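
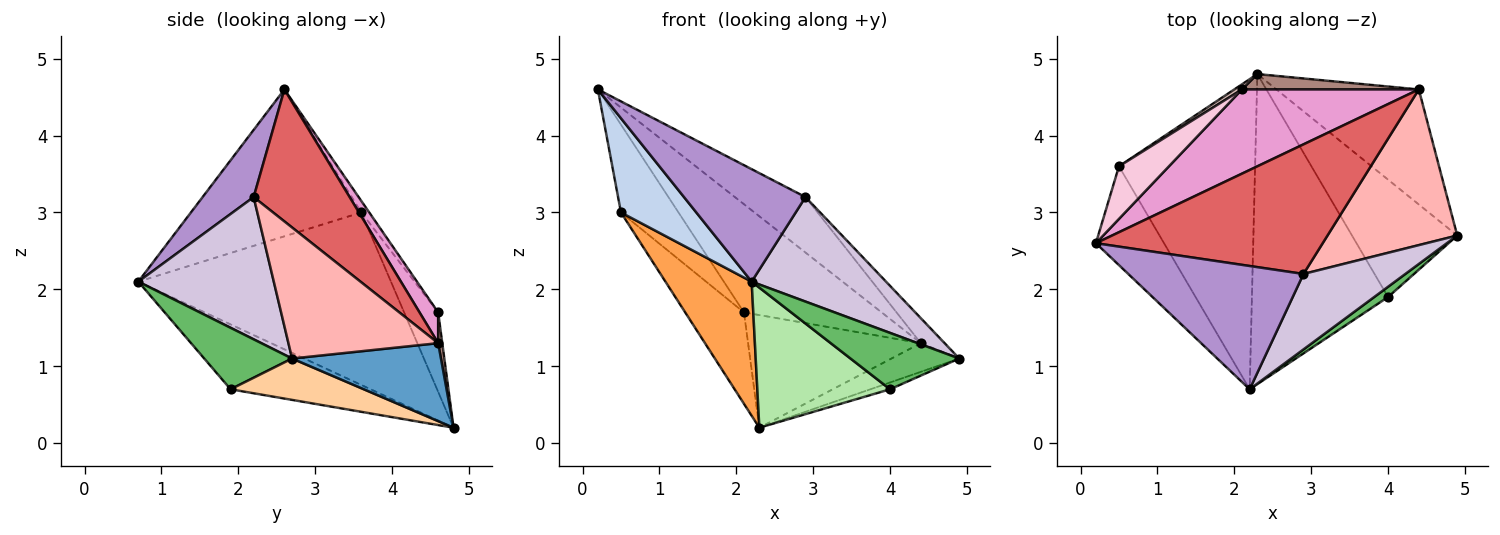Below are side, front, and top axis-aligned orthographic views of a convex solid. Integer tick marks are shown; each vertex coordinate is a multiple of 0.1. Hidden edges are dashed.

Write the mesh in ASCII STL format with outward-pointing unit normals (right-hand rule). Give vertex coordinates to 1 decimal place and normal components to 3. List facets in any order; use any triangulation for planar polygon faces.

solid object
 facet normal 0.469 0.214 -0.857
  outer loop
   vertex 4.4 4.6 1.3
   vertex 4.9 2.7 1.1
   vertex 2.3 4.8 0.2
  endloop
 endfacet
 facet normal -0.842 -0.372 -0.391
  outer loop
   vertex 0.5 3.6 3.0
   vertex 2.2 0.7 2.1
   vertex 0.2 2.6 4.6
  endloop
 endfacet
 facet normal -0.758 -0.259 -0.598
  outer loop
   vertex 0.5 3.6 3.0
   vertex 2.3 4.8 0.2
   vertex 2.2 0.7 2.1
  endloop
 endfacet
 facet normal 0.365 0.054 -0.929
  outer loop
   vertex 4.0 1.9 0.7
   vertex 2.3 4.8 0.2
   vertex 4.9 2.7 1.1
  endloop
 endfacet
 facet normal 0.622 -0.770 0.140
  outer loop
   vertex 4.0 1.9 0.7
   vertex 4.9 2.7 1.1
   vertex 2.2 0.7 2.1
  endloop
 endfacet
 facet normal -0.398 -0.378 -0.836
  outer loop
   vertex 4.0 1.9 0.7
   vertex 2.2 0.7 2.1
   vertex 2.3 4.8 0.2
  endloop
 endfacet
 facet normal 0.472 0.347 0.811
  outer loop
   vertex 2.9 2.2 3.2
   vertex 4.4 4.6 1.3
   vertex 0.2 2.6 4.6
  endloop
 endfacet
 facet normal 0.706 0.112 0.699
  outer loop
   vertex 2.9 2.2 3.2
   vertex 4.9 2.7 1.1
   vertex 4.4 4.6 1.3
  endloop
 endfacet
 facet normal 0.273 -0.648 0.711
  outer loop
   vertex 2.9 2.2 3.2
   vertex 0.2 2.6 4.6
   vertex 2.2 0.7 2.1
  endloop
 endfacet
 facet normal 0.633 -0.628 0.453
  outer loop
   vertex 2.9 2.2 3.2
   vertex 2.2 0.7 2.1
   vertex 4.9 2.7 1.1
  endloop
 endfacet
 facet normal 0.024 0.991 0.135
  outer loop
   vertex 2.1 4.6 1.7
   vertex 4.4 4.6 1.3
   vertex 2.3 4.8 0.2
  endloop
 endfacet
 facet normal -0.501 0.864 0.048
  outer loop
   vertex 2.1 4.6 1.7
   vertex 2.3 4.8 0.2
   vertex 0.5 3.6 3.0
  endloop
 endfacet
 facet normal 0.106 0.785 0.611
  outer loop
   vertex 2.1 4.6 1.7
   vertex 0.2 2.6 4.6
   vertex 4.4 4.6 1.3
  endloop
 endfacet
 facet normal -0.118 0.852 0.510
  outer loop
   vertex 2.1 4.6 1.7
   vertex 0.5 3.6 3.0
   vertex 0.2 2.6 4.6
  endloop
 endfacet
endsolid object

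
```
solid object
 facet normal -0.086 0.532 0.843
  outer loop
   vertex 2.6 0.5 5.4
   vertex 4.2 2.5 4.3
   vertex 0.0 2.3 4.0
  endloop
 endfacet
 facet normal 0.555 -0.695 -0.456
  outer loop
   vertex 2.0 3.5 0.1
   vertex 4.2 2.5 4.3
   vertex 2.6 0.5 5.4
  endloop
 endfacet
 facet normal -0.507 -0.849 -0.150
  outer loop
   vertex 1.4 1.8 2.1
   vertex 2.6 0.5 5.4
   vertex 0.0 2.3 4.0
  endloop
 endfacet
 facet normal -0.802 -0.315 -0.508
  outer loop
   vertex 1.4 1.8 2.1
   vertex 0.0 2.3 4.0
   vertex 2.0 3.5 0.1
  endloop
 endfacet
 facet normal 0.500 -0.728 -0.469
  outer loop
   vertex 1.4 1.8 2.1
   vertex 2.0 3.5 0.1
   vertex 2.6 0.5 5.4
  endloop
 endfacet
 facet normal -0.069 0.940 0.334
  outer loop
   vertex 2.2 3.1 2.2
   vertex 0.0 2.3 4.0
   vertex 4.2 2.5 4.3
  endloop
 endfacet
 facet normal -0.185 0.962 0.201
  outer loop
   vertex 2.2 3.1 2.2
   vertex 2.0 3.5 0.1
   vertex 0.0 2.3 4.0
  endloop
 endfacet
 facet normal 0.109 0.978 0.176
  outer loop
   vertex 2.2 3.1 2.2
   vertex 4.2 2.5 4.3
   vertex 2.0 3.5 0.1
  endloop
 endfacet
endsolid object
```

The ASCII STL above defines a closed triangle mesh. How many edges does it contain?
12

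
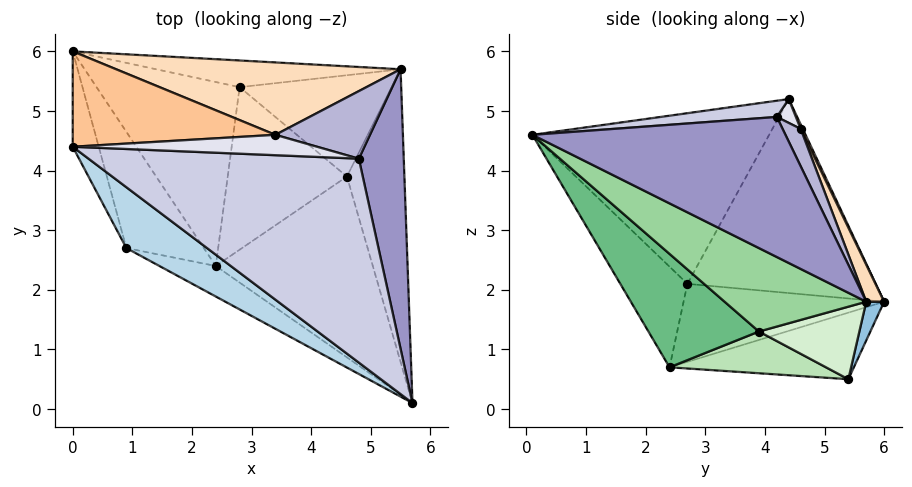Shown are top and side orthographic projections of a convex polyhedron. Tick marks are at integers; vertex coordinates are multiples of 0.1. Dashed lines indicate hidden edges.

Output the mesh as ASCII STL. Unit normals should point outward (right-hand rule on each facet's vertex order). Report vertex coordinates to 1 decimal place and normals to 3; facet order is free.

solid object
 facet normal -0.422 -0.004 -0.907
  outer loop
   vertex 2.4 2.4 0.7
   vertex 0.0 6.0 1.8
   vertex 2.8 5.4 0.5
  endloop
 endfacet
 facet normal 0.052 0.944 -0.325
  outer loop
   vertex 5.5 5.7 1.8
   vertex 2.8 5.4 0.5
   vertex 0.0 6.0 1.8
  endloop
 endfacet
 facet normal -0.563 -0.783 0.266
  outer loop
   vertex 0.9 2.7 2.1
   vertex 5.7 0.1 4.6
   vertex 0.0 4.4 5.2
  endloop
 endfacet
 facet normal -0.378 -0.901 -0.212
  outer loop
   vertex 0.9 2.7 2.1
   vertex 2.4 2.4 0.7
   vertex 5.7 0.1 4.6
  endloop
 endfacet
 facet normal -0.954 -0.272 -0.128
  outer loop
   vertex 0.9 2.7 2.1
   vertex 0.0 4.4 5.2
   vertex 0.0 6.0 1.8
  endloop
 endfacet
 facet normal -0.687 -0.249 -0.683
  outer loop
   vertex 0.9 2.7 2.1
   vertex 0.0 6.0 1.8
   vertex 2.4 2.4 0.7
  endloop
 endfacet
 facet normal 0.009 0.905 0.426
  outer loop
   vertex 3.4 4.6 4.7
   vertex 0.0 6.0 1.8
   vertex 0.0 4.4 5.2
  endloop
 endfacet
 facet normal 0.050 0.921 0.386
  outer loop
   vertex 3.4 4.6 4.7
   vertex 5.5 5.7 1.8
   vertex 0.0 6.0 1.8
  endloop
 endfacet
 facet normal 0.516 -0.471 -0.715
  outer loop
   vertex 4.6 3.9 1.3
   vertex 5.7 0.1 4.6
   vertex 2.4 2.4 0.7
  endloop
 endfacet
 facet normal 0.798 -0.246 -0.550
  outer loop
   vertex 4.6 3.9 1.3
   vertex 5.5 5.7 1.8
   vertex 5.7 0.1 4.6
  endloop
 endfacet
 facet normal 0.328 -0.106 -0.939
  outer loop
   vertex 4.6 3.9 1.3
   vertex 2.4 2.4 0.7
   vertex 2.8 5.4 0.5
  endloop
 endfacet
 facet normal 0.430 0.035 -0.902
  outer loop
   vertex 4.6 3.9 1.3
   vertex 2.8 5.4 0.5
   vertex 5.5 5.7 1.8
  endloop
 endfacet
 facet normal 0.936 0.184 0.300
  outer loop
   vertex 4.8 4.2 4.9
   vertex 5.7 0.1 4.6
   vertex 5.5 5.7 1.8
  endloop
 endfacet
 facet normal 0.182 0.868 0.461
  outer loop
   vertex 4.8 4.2 4.9
   vertex 5.5 5.7 1.8
   vertex 3.4 4.6 4.7
  endloop
 endfacet
 facet normal 0.060 -0.060 0.996
  outer loop
   vertex 4.8 4.2 4.9
   vertex 0.0 4.4 5.2
   vertex 5.7 0.1 4.6
  endloop
 endfacet
 facet normal 0.074 0.642 0.763
  outer loop
   vertex 4.8 4.2 4.9
   vertex 3.4 4.6 4.7
   vertex 0.0 4.4 5.2
  endloop
 endfacet
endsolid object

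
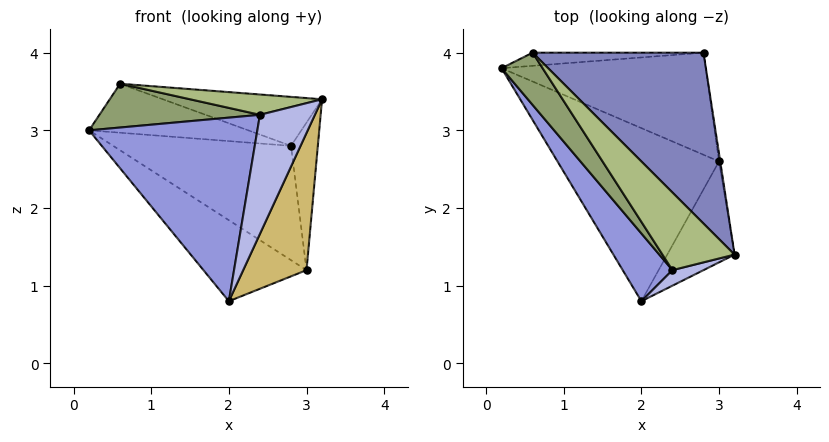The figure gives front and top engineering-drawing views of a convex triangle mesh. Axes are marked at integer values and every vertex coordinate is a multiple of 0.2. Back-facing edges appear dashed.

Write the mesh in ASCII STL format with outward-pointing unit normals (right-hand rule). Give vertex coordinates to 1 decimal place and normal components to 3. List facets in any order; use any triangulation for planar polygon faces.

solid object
 facet normal -0.094 0.962 -0.258
  outer loop
   vertex 0.6 4.0 3.6
   vertex 2.8 4.0 2.8
   vertex 0.2 3.8 3.0
  endloop
 endfacet
 facet normal 0.330 0.260 0.907
  outer loop
   vertex 0.6 4.0 3.6
   vertex 3.2 1.4 3.4
   vertex 2.8 4.0 2.8
  endloop
 endfacet
 facet normal -0.752 -0.619 0.228
  outer loop
   vertex 2.4 1.2 3.2
   vertex 0.2 3.8 3.0
   vertex 2.0 0.8 0.8
  endloop
 endfacet
 facet normal 0.211 -0.969 0.126
  outer loop
   vertex 2.4 1.2 3.2
   vertex 2.0 0.8 0.8
   vertex 3.2 1.4 3.4
  endloop
 endfacet
 facet normal -0.638 -0.494 0.590
  outer loop
   vertex 2.4 1.2 3.2
   vertex 0.6 4.0 3.6
   vertex 0.2 3.8 3.0
  endloop
 endfacet
 facet normal -0.176 -0.249 0.952
  outer loop
   vertex 2.4 1.2 3.2
   vertex 3.2 1.4 3.4
   vertex 0.6 4.0 3.6
  endloop
 endfacet
 facet normal -0.108 0.741 -0.662
  outer loop
   vertex 3.0 2.6 1.2
   vertex 0.2 3.8 3.0
   vertex 2.8 4.0 2.8
  endloop
 endfacet
 facet normal -0.372 0.393 -0.841
  outer loop
   vertex 3.0 2.6 1.2
   vertex 2.0 0.8 0.8
   vertex 0.2 3.8 3.0
  endloop
 endfacet
 facet normal 0.989 0.150 -0.008
  outer loop
   vertex 3.0 2.6 1.2
   vertex 2.8 4.0 2.8
   vertex 3.2 1.4 3.4
  endloop
 endfacet
 facet normal 0.860 -0.411 -0.302
  outer loop
   vertex 3.0 2.6 1.2
   vertex 3.2 1.4 3.4
   vertex 2.0 0.8 0.8
  endloop
 endfacet
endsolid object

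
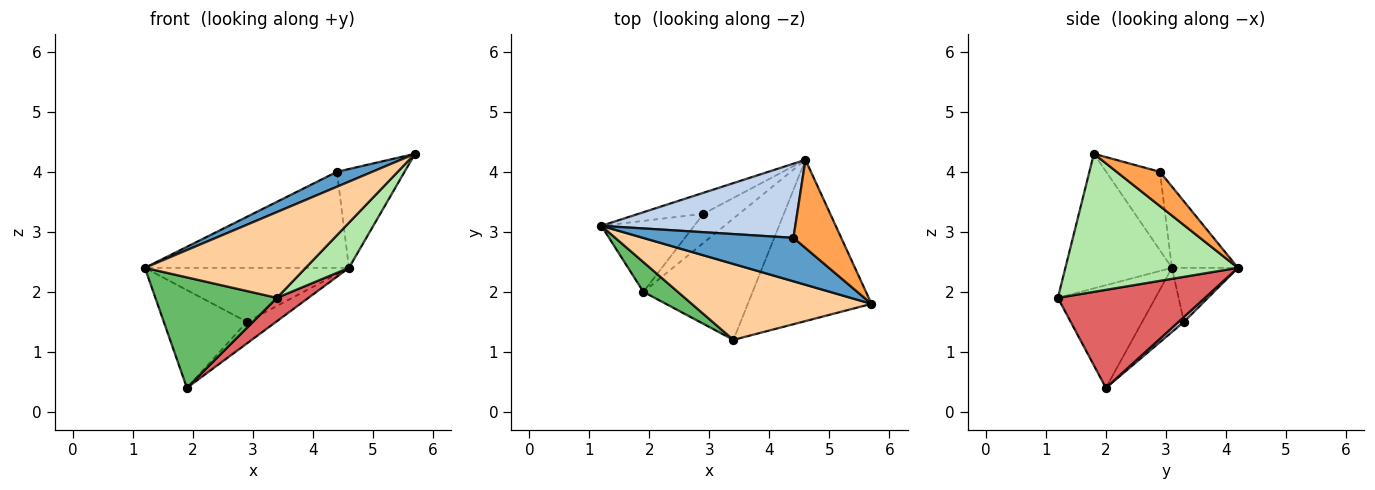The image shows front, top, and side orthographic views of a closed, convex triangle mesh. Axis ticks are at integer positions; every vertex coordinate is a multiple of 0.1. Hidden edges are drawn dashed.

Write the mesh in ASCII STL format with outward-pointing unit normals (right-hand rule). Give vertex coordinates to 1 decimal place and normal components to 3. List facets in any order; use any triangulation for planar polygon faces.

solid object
 facet normal -0.442 -0.291 0.848
  outer loop
   vertex 4.4 2.9 4.0
   vertex 1.2 3.1 2.4
   vertex 5.7 1.8 4.3
  endloop
 endfacet
 facet normal -0.248 0.767 0.592
  outer loop
   vertex 4.4 2.9 4.0
   vertex 4.6 4.2 2.4
   vertex 1.2 3.1 2.4
  endloop
 endfacet
 facet normal 0.431 0.673 0.601
  outer loop
   vertex 4.4 2.9 4.0
   vertex 5.7 1.8 4.3
   vertex 4.6 4.2 2.4
  endloop
 endfacet
 facet normal -0.444 -0.671 0.594
  outer loop
   vertex 3.4 1.2 1.9
   vertex 5.7 1.8 4.3
   vertex 1.2 3.1 2.4
  endloop
 endfacet
 facet normal -0.613 -0.763 0.205
  outer loop
   vertex 3.4 1.2 1.9
   vertex 1.2 3.1 2.4
   vertex 1.9 2.0 0.4
  endloop
 endfacet
 facet normal 0.732 -0.184 -0.656
  outer loop
   vertex 3.4 1.2 1.9
   vertex 4.6 4.2 2.4
   vertex 5.7 1.8 4.3
  endloop
 endfacet
 facet normal 0.661 -0.142 -0.737
  outer loop
   vertex 3.4 1.2 1.9
   vertex 1.9 2.0 0.4
   vertex 4.6 4.2 2.4
  endloop
 endfacet
 facet normal -0.289 0.892 -0.347
  outer loop
   vertex 2.9 3.3 1.5
   vertex 1.2 3.1 2.4
   vertex 4.6 4.2 2.4
  endloop
 endfacet
 facet normal -0.376 0.750 -0.544
  outer loop
   vertex 2.9 3.3 1.5
   vertex 1.9 2.0 0.4
   vertex 1.2 3.1 2.4
  endloop
 endfacet
 facet normal 0.110 0.591 -0.799
  outer loop
   vertex 2.9 3.3 1.5
   vertex 4.6 4.2 2.4
   vertex 1.9 2.0 0.4
  endloop
 endfacet
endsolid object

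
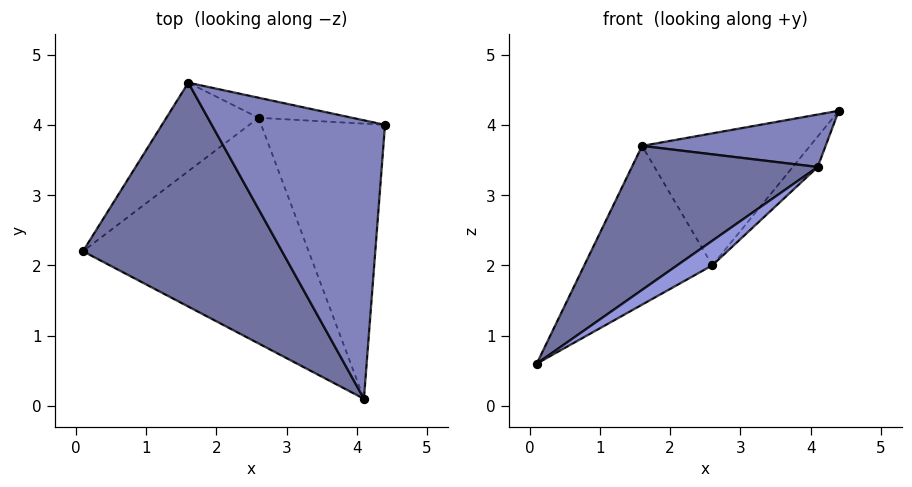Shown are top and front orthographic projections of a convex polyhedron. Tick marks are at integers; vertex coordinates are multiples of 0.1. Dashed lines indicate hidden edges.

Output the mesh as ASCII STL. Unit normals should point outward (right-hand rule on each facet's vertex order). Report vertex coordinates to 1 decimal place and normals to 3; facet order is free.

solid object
 facet normal -0.658 -0.408 0.634
  outer loop
   vertex 1.6 4.6 3.7
   vertex 0.1 2.2 0.6
   vertex 4.1 0.1 3.4
  endloop
 endfacet
 facet normal -0.210 -0.181 0.961
  outer loop
   vertex 1.6 4.6 3.7
   vertex 4.1 0.1 3.4
   vertex 4.4 4.0 4.2
  endloop
 endfacet
 facet normal 0.538 -0.091 -0.838
  outer loop
   vertex 2.6 4.1 2.0
   vertex 4.1 0.1 3.4
   vertex 0.1 2.2 0.6
  endloop
 endfacet
 facet normal 0.774 0.070 -0.630
  outer loop
   vertex 2.6 4.1 2.0
   vertex 4.4 4.0 4.2
   vertex 4.1 0.1 3.4
  endloop
 endfacet
 facet normal -0.364 0.813 -0.454
  outer loop
   vertex 2.6 4.1 2.0
   vertex 0.1 2.2 0.6
   vertex 1.6 4.6 3.7
  endloop
 endfacet
 facet normal 0.232 0.962 -0.146
  outer loop
   vertex 2.6 4.1 2.0
   vertex 1.6 4.6 3.7
   vertex 4.4 4.0 4.2
  endloop
 endfacet
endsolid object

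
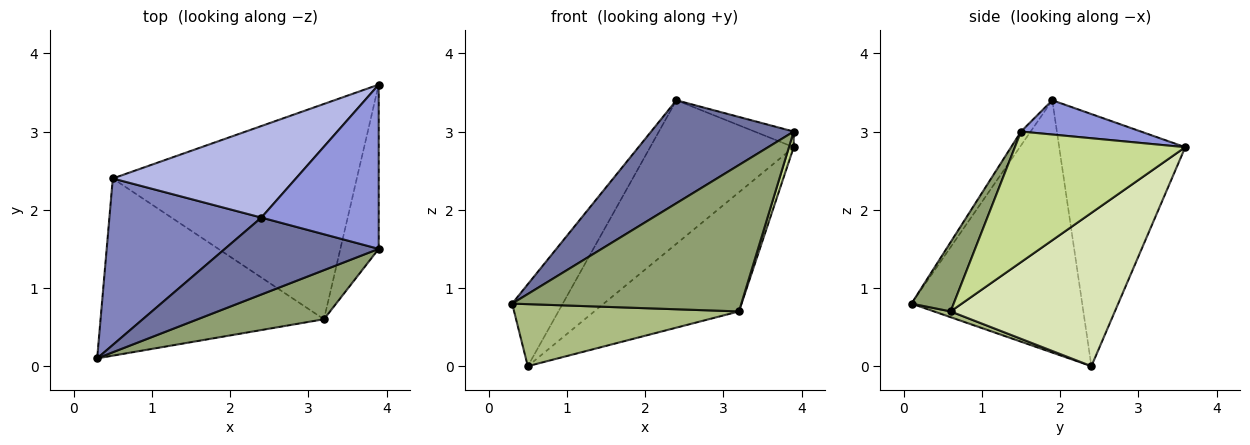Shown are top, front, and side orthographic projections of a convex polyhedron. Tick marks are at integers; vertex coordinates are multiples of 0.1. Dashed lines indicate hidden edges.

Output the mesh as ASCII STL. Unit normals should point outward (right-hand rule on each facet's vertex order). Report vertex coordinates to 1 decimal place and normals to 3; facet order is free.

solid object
 facet normal -0.054 -0.800 0.598
  outer loop
   vertex 2.4 1.9 3.4
   vertex 0.3 0.1 0.8
   vertex 3.9 1.5 3.0
  endloop
 endfacet
 facet normal -0.830 0.246 0.500
  outer loop
   vertex 2.4 1.9 3.4
   vertex 0.5 2.4 0.0
   vertex 0.3 0.1 0.8
  endloop
 endfacet
 facet normal 0.279 0.091 0.956
  outer loop
   vertex 3.9 3.6 2.8
   vertex 2.4 1.9 3.4
   vertex 3.9 1.5 3.0
  endloop
 endfacet
 facet normal -0.595 0.678 0.432
  outer loop
   vertex 3.9 3.6 2.8
   vertex 0.5 2.4 0.0
   vertex 2.4 1.9 3.4
  endloop
 endfacet
 facet normal 0.172 -0.934 0.313
  outer loop
   vertex 3.2 0.6 0.7
   vertex 3.9 1.5 3.0
   vertex 0.3 0.1 0.8
  endloop
 endfacet
 facet normal 0.024 -0.330 -0.944
  outer loop
   vertex 3.2 0.6 0.7
   vertex 0.3 0.1 0.8
   vertex 0.5 2.4 0.0
  endloop
 endfacet
 facet normal 0.959 -0.027 -0.281
  outer loop
   vertex 3.2 0.6 0.7
   vertex 3.9 3.6 2.8
   vertex 3.9 1.5 3.0
  endloop
 endfacet
 facet normal 0.482 0.424 -0.767
  outer loop
   vertex 3.2 0.6 0.7
   vertex 0.5 2.4 0.0
   vertex 3.9 3.6 2.8
  endloop
 endfacet
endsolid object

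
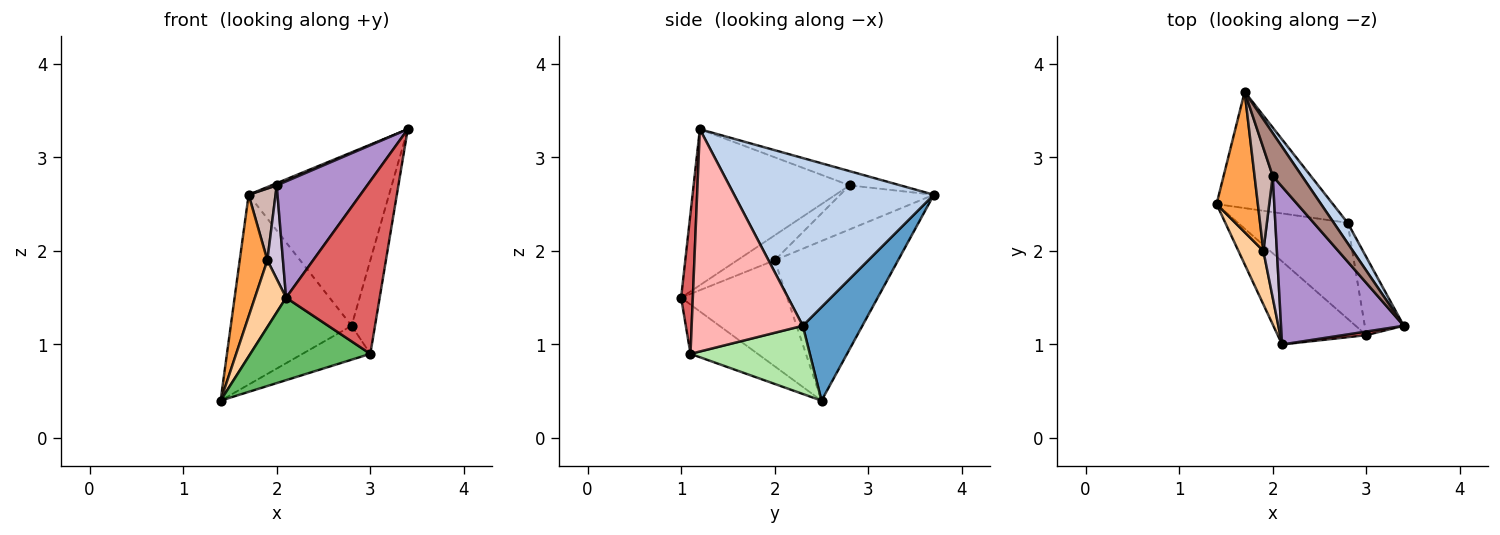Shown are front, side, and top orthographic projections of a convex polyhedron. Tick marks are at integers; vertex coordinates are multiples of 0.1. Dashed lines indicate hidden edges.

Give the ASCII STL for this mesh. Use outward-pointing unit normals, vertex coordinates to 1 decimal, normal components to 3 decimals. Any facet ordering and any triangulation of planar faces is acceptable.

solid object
 facet normal 0.387 0.786 -0.482
  outer loop
   vertex 2.8 2.3 1.2
   vertex 1.4 2.5 0.4
   vertex 1.7 3.7 2.6
  endloop
 endfacet
 facet normal 0.816 0.574 0.067
  outer loop
   vertex 2.8 2.3 1.2
   vertex 1.7 3.7 2.6
   vertex 3.4 1.2 3.3
  endloop
 endfacet
 facet normal -0.946 -0.212 0.245
  outer loop
   vertex 1.9 2.0 1.9
   vertex 1.7 3.7 2.6
   vertex 1.4 2.5 0.4
  endloop
 endfacet
 facet normal -0.936 -0.275 0.220
  outer loop
   vertex 1.9 2.0 1.9
   vertex 1.4 2.5 0.4
   vertex 2.1 1.0 1.5
  endloop
 endfacet
 facet normal -0.367 -0.655 -0.660
  outer loop
   vertex 3.0 1.1 0.9
   vertex 2.1 1.0 1.5
   vertex 1.4 2.5 0.4
  endloop
 endfacet
 facet normal 0.506 0.288 -0.813
  outer loop
   vertex 3.0 1.1 0.9
   vertex 1.4 2.5 0.4
   vertex 2.8 2.3 1.2
  endloop
 endfacet
 facet normal 0.124 -0.992 0.021
  outer loop
   vertex 3.0 1.1 0.9
   vertex 3.4 1.2 3.3
   vertex 2.1 1.0 1.5
  endloop
 endfacet
 facet normal 0.964 0.203 -0.169
  outer loop
   vertex 3.0 1.1 0.9
   vertex 2.8 2.3 1.2
   vertex 3.4 1.2 3.3
  endloop
 endfacet
 facet normal -0.715 -0.415 0.563
  outer loop
   vertex 2.0 2.8 2.7
   vertex 2.1 1.0 1.5
   vertex 3.4 1.2 3.3
  endloop
 endfacet
 facet normal -0.826 -0.344 0.447
  outer loop
   vertex 2.0 2.8 2.7
   vertex 1.9 2.0 1.9
   vertex 2.1 1.0 1.5
  endloop
 endfacet
 facet normal -0.438 -0.046 0.898
  outer loop
   vertex 2.0 2.8 2.7
   vertex 3.4 1.2 3.3
   vertex 1.7 3.7 2.6
  endloop
 endfacet
 facet normal -0.893 -0.257 0.369
  outer loop
   vertex 2.0 2.8 2.7
   vertex 1.7 3.7 2.6
   vertex 1.9 2.0 1.9
  endloop
 endfacet
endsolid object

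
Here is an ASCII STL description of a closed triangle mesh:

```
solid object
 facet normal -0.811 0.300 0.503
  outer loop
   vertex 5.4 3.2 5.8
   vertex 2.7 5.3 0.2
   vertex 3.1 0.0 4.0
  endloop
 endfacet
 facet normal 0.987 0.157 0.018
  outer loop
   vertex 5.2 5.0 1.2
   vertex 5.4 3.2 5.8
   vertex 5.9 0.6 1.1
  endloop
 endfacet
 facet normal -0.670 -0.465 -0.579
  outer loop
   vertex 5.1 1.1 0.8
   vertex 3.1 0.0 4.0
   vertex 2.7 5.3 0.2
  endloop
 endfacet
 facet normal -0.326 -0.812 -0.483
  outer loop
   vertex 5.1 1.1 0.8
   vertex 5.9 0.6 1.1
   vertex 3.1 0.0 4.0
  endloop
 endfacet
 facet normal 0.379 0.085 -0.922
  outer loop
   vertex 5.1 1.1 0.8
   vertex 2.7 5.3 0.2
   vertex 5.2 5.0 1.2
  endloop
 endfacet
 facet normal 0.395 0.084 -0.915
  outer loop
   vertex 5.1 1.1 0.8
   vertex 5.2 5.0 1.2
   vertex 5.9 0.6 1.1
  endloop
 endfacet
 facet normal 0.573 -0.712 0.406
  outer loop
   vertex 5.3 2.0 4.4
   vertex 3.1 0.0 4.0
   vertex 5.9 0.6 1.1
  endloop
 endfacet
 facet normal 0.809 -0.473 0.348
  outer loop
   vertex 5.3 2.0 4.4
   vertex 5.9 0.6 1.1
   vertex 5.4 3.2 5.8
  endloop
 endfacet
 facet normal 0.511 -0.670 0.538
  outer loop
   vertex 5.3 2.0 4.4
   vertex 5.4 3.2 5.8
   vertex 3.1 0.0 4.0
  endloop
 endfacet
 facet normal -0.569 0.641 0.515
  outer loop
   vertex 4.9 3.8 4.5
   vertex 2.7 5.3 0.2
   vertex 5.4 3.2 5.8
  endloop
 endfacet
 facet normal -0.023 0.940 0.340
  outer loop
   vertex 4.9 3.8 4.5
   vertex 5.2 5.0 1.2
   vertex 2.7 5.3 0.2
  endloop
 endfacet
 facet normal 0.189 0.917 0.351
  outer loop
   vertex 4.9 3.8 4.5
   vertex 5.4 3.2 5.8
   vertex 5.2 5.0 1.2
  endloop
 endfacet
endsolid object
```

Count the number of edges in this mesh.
18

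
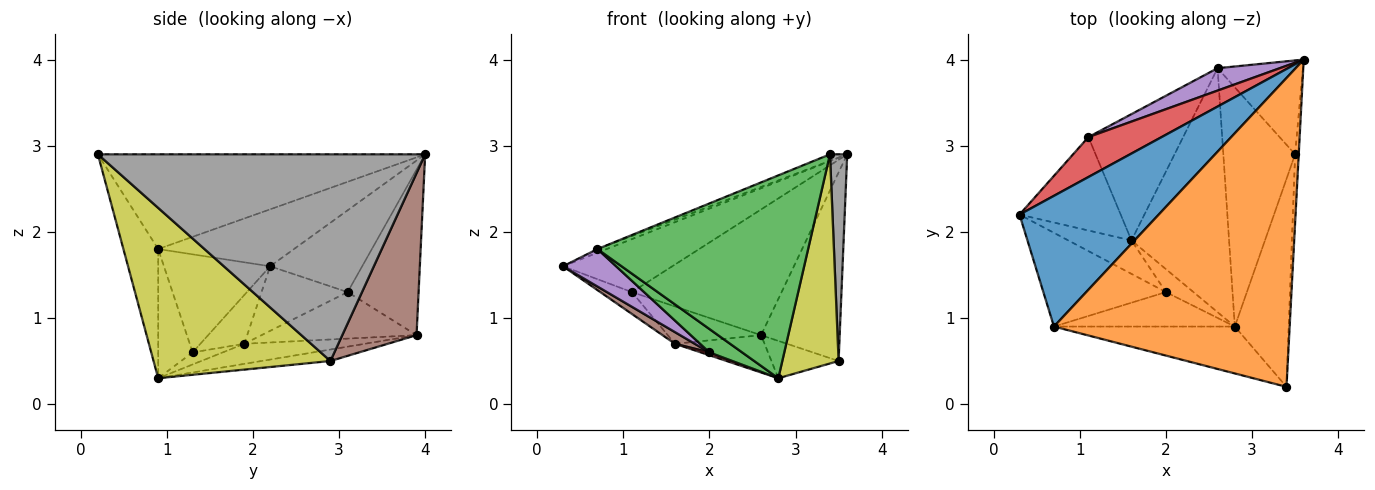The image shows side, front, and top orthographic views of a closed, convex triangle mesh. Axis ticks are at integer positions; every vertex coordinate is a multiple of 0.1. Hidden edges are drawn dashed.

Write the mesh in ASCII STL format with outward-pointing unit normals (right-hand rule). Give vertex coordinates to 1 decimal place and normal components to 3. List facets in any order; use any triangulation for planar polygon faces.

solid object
 facet normal -0.379 0.026 0.925
  outer loop
   vertex 0.7 0.9 1.8
   vertex 3.6 4.0 2.9
   vertex 0.3 2.2 1.6
  endloop
 endfacet
 facet normal -0.373 0.020 0.928
  outer loop
   vertex 0.7 0.9 1.8
   vertex 3.4 0.2 2.9
   vertex 3.6 4.0 2.9
  endloop
 endfacet
 facet normal -0.159 -0.962 -0.222
  outer loop
   vertex 0.7 0.9 1.8
   vertex 2.8 0.9 0.3
   vertex 3.4 0.2 2.9
  endloop
 endfacet
 facet normal -0.558 0.663 0.499
  outer loop
   vertex 1.1 3.1 1.3
   vertex 0.3 2.2 1.6
   vertex 3.6 4.0 2.9
  endloop
 endfacet
 facet normal -0.423 0.892 0.159
  outer loop
   vertex 1.1 3.1 1.3
   vertex 3.6 4.0 2.9
   vertex 2.6 3.9 0.8
  endloop
 endfacet
 facet normal 0.646 0.683 -0.340
  outer loop
   vertex 3.5 2.9 0.5
   vertex 2.6 3.9 0.8
   vertex 3.6 4.0 2.9
  endloop
 endfacet
 facet normal -0.156 0.152 -0.976
  outer loop
   vertex 3.5 2.9 0.5
   vertex 2.8 0.9 0.3
   vertex 2.6 3.9 0.8
  endloop
 endfacet
 facet normal 0.998 -0.053 -0.018
  outer loop
   vertex 3.5 2.9 0.5
   vertex 3.6 4.0 2.9
   vertex 3.4 0.2 2.9
  endloop
 endfacet
 facet normal 0.912 -0.290 -0.289
  outer loop
   vertex 3.5 2.9 0.5
   vertex 3.4 0.2 2.9
   vertex 2.8 0.9 0.3
  endloop
 endfacet
 facet normal -0.199 0.148 -0.969
  outer loop
   vertex 1.6 1.9 0.7
   vertex 2.6 3.9 0.8
   vertex 2.8 0.9 0.3
  endloop
 endfacet
 facet normal -0.426 0.256 -0.868
  outer loop
   vertex 1.6 1.9 0.7
   vertex 1.1 3.1 1.3
   vertex 2.6 3.9 0.8
  endloop
 endfacet
 facet normal -0.528 0.194 -0.827
  outer loop
   vertex 1.6 1.9 0.7
   vertex 0.3 2.2 1.6
   vertex 1.1 3.1 1.3
  endloop
 endfacet
 facet normal -0.509 -0.483 -0.712
  outer loop
   vertex 2.0 1.3 0.6
   vertex 2.8 0.9 0.3
   vertex 0.7 0.9 1.8
  endloop
 endfacet
 facet normal -0.398 -0.114 -0.910
  outer loop
   vertex 2.0 1.3 0.6
   vertex 1.6 1.9 0.7
   vertex 2.8 0.9 0.3
  endloop
 endfacet
 facet normal -0.596 -0.298 -0.745
  outer loop
   vertex 2.0 1.3 0.6
   vertex 0.7 0.9 1.8
   vertex 0.3 2.2 1.6
  endloop
 endfacet
 facet normal -0.589 -0.266 -0.763
  outer loop
   vertex 2.0 1.3 0.6
   vertex 0.3 2.2 1.6
   vertex 1.6 1.9 0.7
  endloop
 endfacet
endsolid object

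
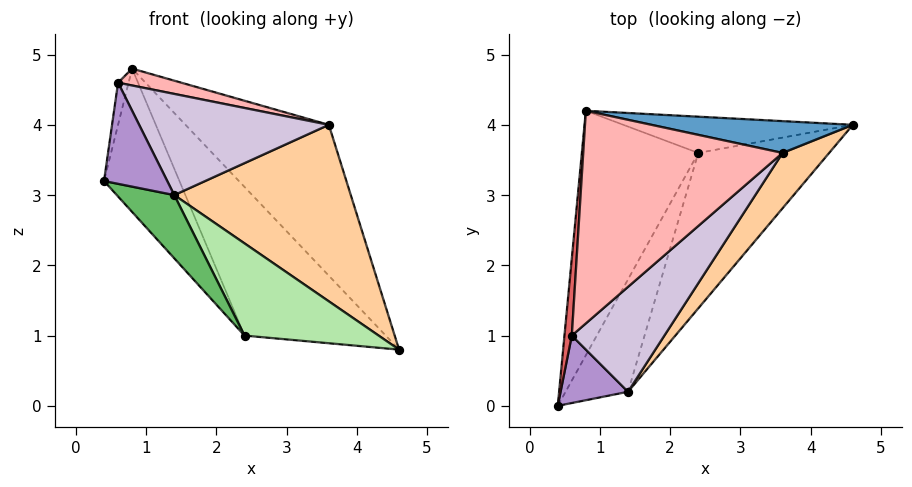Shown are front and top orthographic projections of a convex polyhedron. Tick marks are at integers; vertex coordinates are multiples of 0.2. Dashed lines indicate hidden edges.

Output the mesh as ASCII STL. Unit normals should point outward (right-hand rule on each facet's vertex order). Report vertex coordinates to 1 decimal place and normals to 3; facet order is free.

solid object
 facet normal 0.259 0.945 0.199
  outer loop
   vertex 3.6 3.6 4.0
   vertex 4.6 4.0 0.8
   vertex 0.8 4.2 4.8
  endloop
 endfacet
 facet normal -0.881 0.240 -0.409
  outer loop
   vertex 2.4 3.6 1.0
   vertex 0.4 0.0 3.2
   vertex 0.8 4.2 4.8
  endloop
 endfacet
 facet normal -0.194 0.953 -0.232
  outer loop
   vertex 2.4 3.6 1.0
   vertex 0.8 4.2 4.8
   vertex 4.6 4.0 0.8
  endloop
 endfacet
 facet normal 0.801 -0.571 0.179
  outer loop
   vertex 1.4 0.2 3.0
   vertex 4.6 4.0 0.8
   vertex 3.6 3.6 4.0
  endloop
 endfacet
 facet normal -0.076 -0.489 -0.869
  outer loop
   vertex 1.4 0.2 3.0
   vertex 0.4 0.0 3.2
   vertex 2.4 3.6 1.0
  endloop
 endfacet
 facet normal 0.015 -0.510 -0.860
  outer loop
   vertex 1.4 0.2 3.0
   vertex 2.4 3.6 1.0
   vertex 4.6 4.0 0.8
  endloop
 endfacet
 facet normal -0.993 0.056 0.102
  outer loop
   vertex 0.6 1.0 4.6
   vertex 0.8 4.2 4.8
   vertex 0.4 0.0 3.2
  endloop
 endfacet
 facet normal 0.259 -0.076 0.963
  outer loop
   vertex 0.6 1.0 4.6
   vertex 3.6 3.6 4.0
   vertex 0.8 4.2 4.8
  endloop
 endfacet
 facet normal 0.267 -0.802 0.535
  outer loop
   vertex 0.6 1.0 4.6
   vertex 0.4 0.0 3.2
   vertex 1.4 0.2 3.0
  endloop
 endfacet
 facet normal 0.598 -0.556 0.577
  outer loop
   vertex 0.6 1.0 4.6
   vertex 1.4 0.2 3.0
   vertex 3.6 3.6 4.0
  endloop
 endfacet
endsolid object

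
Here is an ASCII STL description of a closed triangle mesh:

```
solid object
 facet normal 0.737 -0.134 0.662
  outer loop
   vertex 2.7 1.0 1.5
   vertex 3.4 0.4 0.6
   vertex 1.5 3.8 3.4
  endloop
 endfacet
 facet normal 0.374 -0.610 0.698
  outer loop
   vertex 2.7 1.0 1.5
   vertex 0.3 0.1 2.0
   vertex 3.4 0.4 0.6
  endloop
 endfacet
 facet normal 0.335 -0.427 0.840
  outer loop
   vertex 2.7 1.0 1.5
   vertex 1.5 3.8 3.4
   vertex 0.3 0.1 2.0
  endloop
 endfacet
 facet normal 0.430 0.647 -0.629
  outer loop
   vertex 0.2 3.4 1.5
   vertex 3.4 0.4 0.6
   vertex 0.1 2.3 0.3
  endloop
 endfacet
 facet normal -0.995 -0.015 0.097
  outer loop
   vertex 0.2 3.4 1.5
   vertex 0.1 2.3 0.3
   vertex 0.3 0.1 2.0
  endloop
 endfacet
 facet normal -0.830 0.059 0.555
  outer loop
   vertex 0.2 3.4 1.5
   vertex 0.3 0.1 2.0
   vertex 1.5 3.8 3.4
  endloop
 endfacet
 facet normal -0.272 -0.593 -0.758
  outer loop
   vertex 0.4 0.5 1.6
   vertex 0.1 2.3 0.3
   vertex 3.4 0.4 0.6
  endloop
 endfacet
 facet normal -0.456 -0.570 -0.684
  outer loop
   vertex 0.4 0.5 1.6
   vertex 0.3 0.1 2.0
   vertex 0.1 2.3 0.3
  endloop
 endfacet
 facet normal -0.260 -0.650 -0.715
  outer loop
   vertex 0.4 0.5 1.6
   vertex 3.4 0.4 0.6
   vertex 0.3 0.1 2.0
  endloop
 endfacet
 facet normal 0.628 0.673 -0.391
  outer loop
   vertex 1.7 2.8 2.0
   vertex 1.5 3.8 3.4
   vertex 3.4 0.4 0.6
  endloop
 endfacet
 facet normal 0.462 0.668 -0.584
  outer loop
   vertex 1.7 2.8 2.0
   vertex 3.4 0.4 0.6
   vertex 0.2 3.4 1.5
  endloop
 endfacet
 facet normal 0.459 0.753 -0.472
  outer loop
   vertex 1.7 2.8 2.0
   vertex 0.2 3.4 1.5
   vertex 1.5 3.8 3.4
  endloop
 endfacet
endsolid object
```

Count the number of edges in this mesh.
18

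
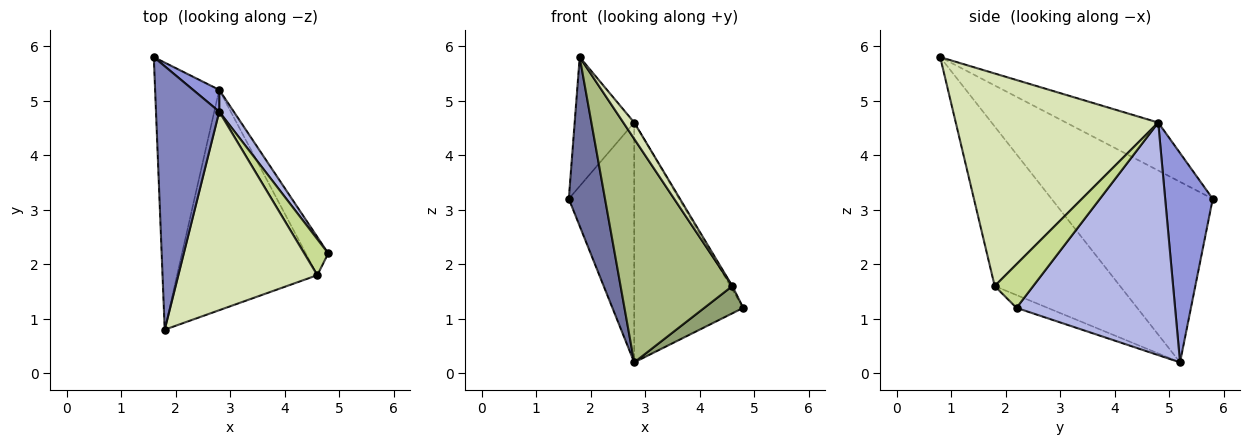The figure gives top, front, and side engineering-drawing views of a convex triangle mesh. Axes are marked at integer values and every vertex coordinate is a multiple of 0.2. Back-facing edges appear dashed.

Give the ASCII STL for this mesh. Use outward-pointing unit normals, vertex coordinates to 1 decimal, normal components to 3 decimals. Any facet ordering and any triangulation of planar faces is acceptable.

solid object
 facet normal -0.922 -0.207 -0.327
  outer loop
   vertex 2.8 5.2 0.2
   vertex 1.8 0.8 5.8
   vertex 1.6 5.8 3.2
  endloop
 endfacet
 facet normal -0.563 0.363 0.742
  outer loop
   vertex 2.8 4.8 4.6
   vertex 1.6 5.8 3.2
   vertex 1.8 0.8 5.8
  endloop
 endfacet
 facet normal 0.587 0.807 0.073
  outer loop
   vertex 2.8 4.8 4.6
   vertex 2.8 5.2 0.2
   vertex 1.6 5.8 3.2
  endloop
 endfacet
 facet normal 0.823 0.566 0.051
  outer loop
   vertex 2.8 4.8 4.6
   vertex 4.8 2.2 1.2
   vertex 2.8 5.2 0.2
  endloop
 endfacet
 facet normal -0.422 -0.527 -0.738
  outer loop
   vertex 4.6 1.8 1.6
   vertex 2.8 5.2 0.2
   vertex 4.8 2.2 1.2
  endloop
 endfacet
 facet normal -0.624 -0.556 -0.549
  outer loop
   vertex 4.6 1.8 1.6
   vertex 1.8 0.8 5.8
   vertex 2.8 5.2 0.2
  endloop
 endfacet
 facet normal 0.875 0.044 0.481
  outer loop
   vertex 4.6 1.8 1.6
   vertex 4.8 2.2 1.2
   vertex 2.8 4.8 4.6
  endloop
 endfacet
 facet normal 0.836 -0.045 0.547
  outer loop
   vertex 4.6 1.8 1.6
   vertex 2.8 4.8 4.6
   vertex 1.8 0.8 5.8
  endloop
 endfacet
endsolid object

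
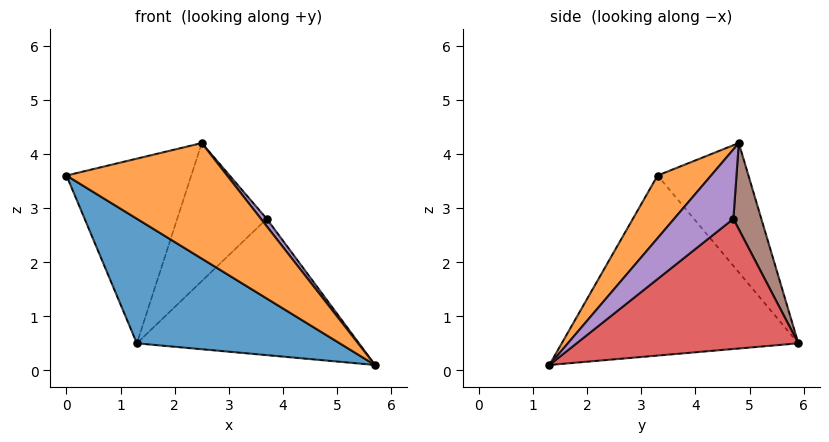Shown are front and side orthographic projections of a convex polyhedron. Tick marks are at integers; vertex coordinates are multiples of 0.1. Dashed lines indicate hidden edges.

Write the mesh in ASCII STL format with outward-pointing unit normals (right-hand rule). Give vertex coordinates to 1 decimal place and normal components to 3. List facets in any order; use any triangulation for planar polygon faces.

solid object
 facet normal -0.574 -0.492 -0.654
  outer loop
   vertex 1.3 5.9 0.5
   vertex 5.7 1.3 0.1
   vertex 0.0 3.3 3.6
  endloop
 endfacet
 facet normal 0.217 -0.652 0.726
  outer loop
   vertex 2.5 4.8 4.2
   vertex 0.0 3.3 3.6
   vertex 5.7 1.3 0.1
  endloop
 endfacet
 facet normal -0.540 0.742 0.396
  outer loop
   vertex 2.5 4.8 4.2
   vertex 1.3 5.9 0.5
   vertex 0.0 3.3 3.6
  endloop
 endfacet
 facet normal 0.663 0.664 -0.345
  outer loop
   vertex 3.7 4.7 2.8
   vertex 5.7 1.3 0.1
   vertex 1.3 5.9 0.5
  endloop
 endfacet
 facet normal 0.755 -0.074 0.652
  outer loop
   vertex 3.7 4.7 2.8
   vertex 2.5 4.8 4.2
   vertex 5.7 1.3 0.1
  endloop
 endfacet
 facet normal 0.293 0.938 0.184
  outer loop
   vertex 3.7 4.7 2.8
   vertex 1.3 5.9 0.5
   vertex 2.5 4.8 4.2
  endloop
 endfacet
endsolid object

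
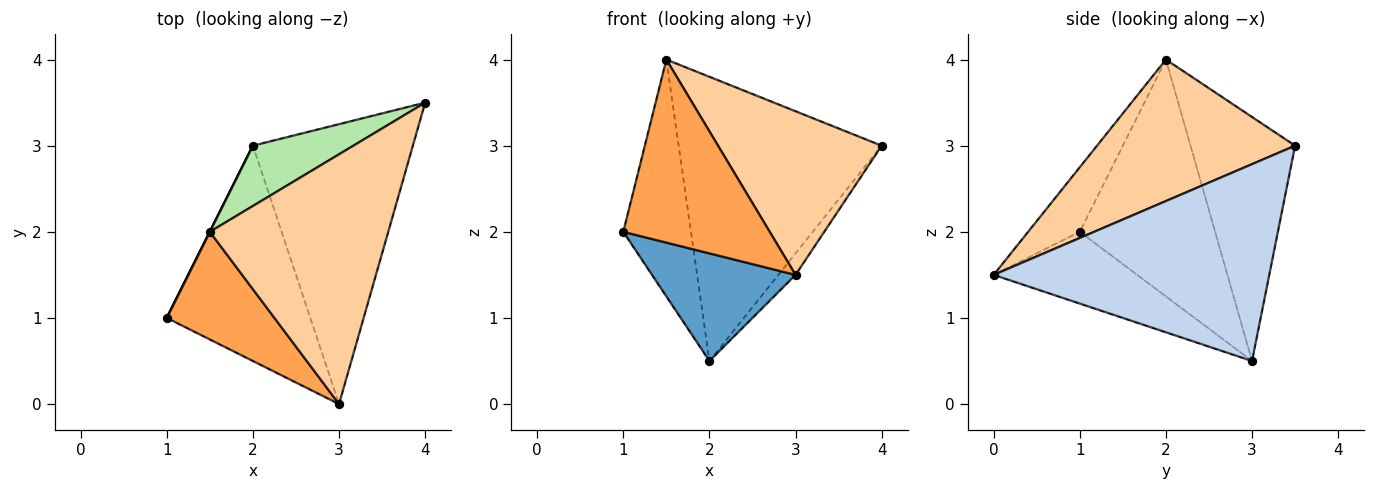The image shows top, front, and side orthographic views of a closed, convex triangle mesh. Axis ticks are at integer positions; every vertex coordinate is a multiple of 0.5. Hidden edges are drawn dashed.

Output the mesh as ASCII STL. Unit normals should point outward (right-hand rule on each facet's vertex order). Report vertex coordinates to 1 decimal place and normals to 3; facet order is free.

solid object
 facet normal -0.408 -0.408 -0.816
  outer loop
   vertex 2.0 3.0 0.5
   vertex 3.0 0.0 1.5
   vertex 1.0 1.0 2.0
  endloop
 endfacet
 facet normal 0.775 0.048 -0.630
  outer loop
   vertex 2.0 3.0 0.5
   vertex 4.0 3.5 3.0
   vertex 3.0 0.0 1.5
  endloop
 endfacet
 facet normal -0.291 -0.825 0.485
  outer loop
   vertex 1.5 2.0 4.0
   vertex 1.0 1.0 2.0
   vertex 3.0 0.0 1.5
  endloop
 endfacet
 facet normal 0.553 -0.457 0.697
  outer loop
   vertex 1.5 2.0 4.0
   vertex 3.0 0.0 1.5
   vertex 4.0 3.5 3.0
  endloop
 endfacet
 facet normal -0.894 0.447 0.000
  outer loop
   vertex 1.5 2.0 4.0
   vertex 2.0 3.0 0.5
   vertex 1.0 1.0 2.0
  endloop
 endfacet
 facet normal -0.450 0.874 0.185
  outer loop
   vertex 1.5 2.0 4.0
   vertex 4.0 3.5 3.0
   vertex 2.0 3.0 0.5
  endloop
 endfacet
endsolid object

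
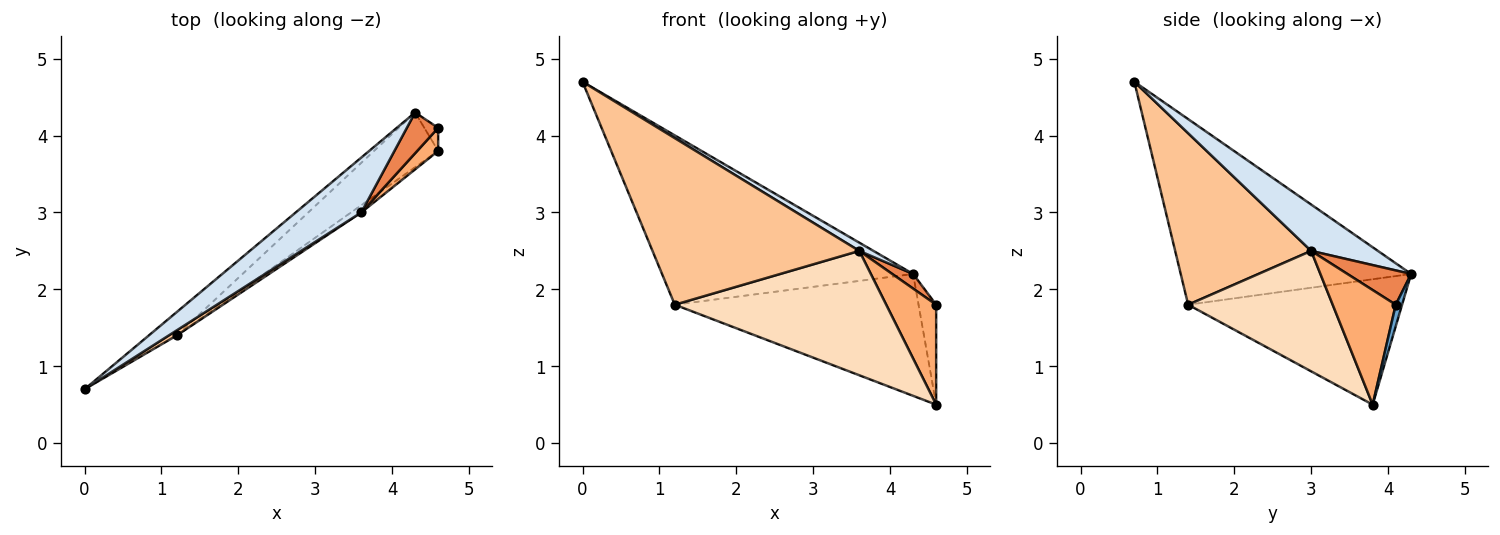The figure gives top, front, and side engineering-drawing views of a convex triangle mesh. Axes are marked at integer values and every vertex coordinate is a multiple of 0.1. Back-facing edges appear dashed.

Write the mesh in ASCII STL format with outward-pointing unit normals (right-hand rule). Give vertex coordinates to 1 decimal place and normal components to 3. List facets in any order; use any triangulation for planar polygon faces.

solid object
 facet normal 0.330 0.920 -0.212
  outer loop
   vertex 4.6 3.8 0.5
   vertex 4.3 4.3 2.2
   vertex 4.6 4.1 1.8
  endloop
 endfacet
 facet normal -0.673 0.733 -0.101
  outer loop
   vertex 1.2 1.4 1.8
   vertex 0.0 0.7 4.7
   vertex 4.3 4.3 2.2
  endloop
 endfacet
 facet normal -0.625 0.712 -0.320
  outer loop
   vertex 1.2 1.4 1.8
   vertex 4.3 4.3 2.2
   vertex 4.6 3.8 0.5
  endloop
 endfacet
 facet normal 0.573 -0.121 0.811
  outer loop
   vertex 3.6 3.0 2.5
   vertex 4.3 4.3 2.2
   vertex 0.0 0.7 4.7
  endloop
 endfacet
 facet normal 0.718 -0.235 0.656
  outer loop
   vertex 3.6 3.0 2.5
   vertex 4.6 4.1 1.8
   vertex 4.3 4.3 2.2
  endloop
 endfacet
 facet normal 0.776 -0.615 0.142
  outer loop
   vertex 3.6 3.0 2.5
   vertex 4.6 3.8 0.5
   vertex 4.6 4.1 1.8
  endloop
 endfacet
 facet normal 0.549 -0.835 0.026
  outer loop
   vertex 3.6 3.0 2.5
   vertex 0.0 0.7 4.7
   vertex 1.2 1.4 1.8
  endloop
 endfacet
 facet normal 0.564 -0.825 -0.048
  outer loop
   vertex 3.6 3.0 2.5
   vertex 1.2 1.4 1.8
   vertex 4.6 3.8 0.5
  endloop
 endfacet
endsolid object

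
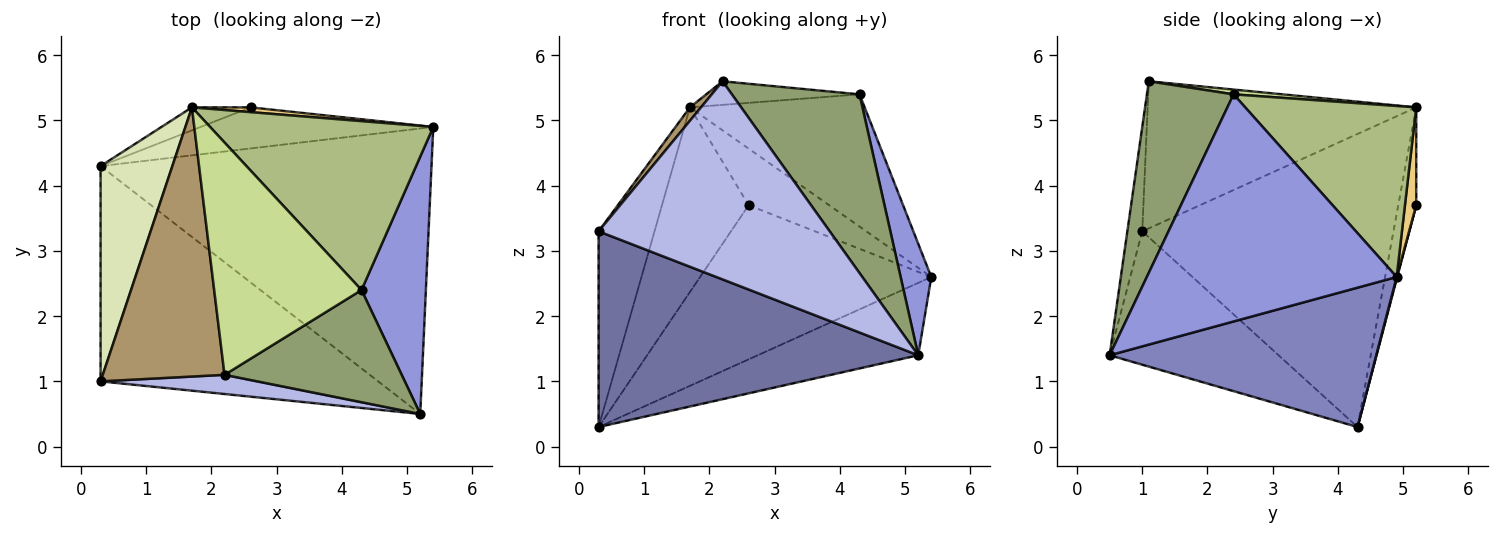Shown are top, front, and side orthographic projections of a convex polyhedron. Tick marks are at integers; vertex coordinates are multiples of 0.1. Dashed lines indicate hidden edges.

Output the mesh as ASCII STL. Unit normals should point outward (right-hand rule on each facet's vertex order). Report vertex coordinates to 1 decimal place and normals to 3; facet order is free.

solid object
 facet normal -0.335 -0.634 -0.697
  outer loop
   vertex 0.3 4.3 0.3
   vertex 5.2 0.5 1.4
   vertex 0.3 1.0 3.3
  endloop
 endfacet
 facet normal 0.378 0.228 -0.897
  outer loop
   vertex 0.3 4.3 0.3
   vertex 5.4 4.9 2.6
   vertex 5.2 0.5 1.4
  endloop
 endfacet
 facet normal 0.956 -0.117 0.271
  outer loop
   vertex 4.3 2.4 5.4
   vertex 5.2 0.5 1.4
   vertex 5.4 4.9 2.6
  endloop
 endfacet
 facet normal -0.064 -0.993 0.096
  outer loop
   vertex 2.2 1.1 5.6
   vertex 0.3 1.0 3.3
   vertex 5.2 0.5 1.4
  endloop
 endfacet
 facet normal 0.498 -0.734 0.461
  outer loop
   vertex 2.2 1.1 5.6
   vertex 5.2 0.5 1.4
   vertex 4.3 2.4 5.4
  endloop
 endfacet
 facet normal 0.517 0.528 0.674
  outer loop
   vertex 1.7 5.2 5.2
   vertex 4.3 2.4 5.4
   vertex 5.4 4.9 2.6
  endloop
 endfacet
 facet normal 0.032 0.101 0.994
  outer loop
   vertex 1.7 5.2 5.2
   vertex 2.2 1.1 5.6
   vertex 4.3 2.4 5.4
  endloop
 endfacet
 facet normal -0.949 0.211 0.232
  outer loop
   vertex 1.7 5.2 5.2
   vertex 0.3 4.3 0.3
   vertex 0.3 1.0 3.3
  endloop
 endfacet
 facet normal -0.770 -0.032 0.637
  outer loop
   vertex 1.7 5.2 5.2
   vertex 0.3 1.0 3.3
   vertex 2.2 1.1 5.6
  endloop
 endfacet
 facet normal 0.002 0.966 -0.257
  outer loop
   vertex 2.6 5.2 3.7
   vertex 5.4 4.9 2.6
   vertex 0.3 4.3 0.3
  endloop
 endfacet
 facet normal 0.138 0.987 0.083
  outer loop
   vertex 2.6 5.2 3.7
   vertex 1.7 5.2 5.2
   vertex 5.4 4.9 2.6
  endloop
 endfacet
 facet normal -0.202 0.972 -0.121
  outer loop
   vertex 2.6 5.2 3.7
   vertex 0.3 4.3 0.3
   vertex 1.7 5.2 5.2
  endloop
 endfacet
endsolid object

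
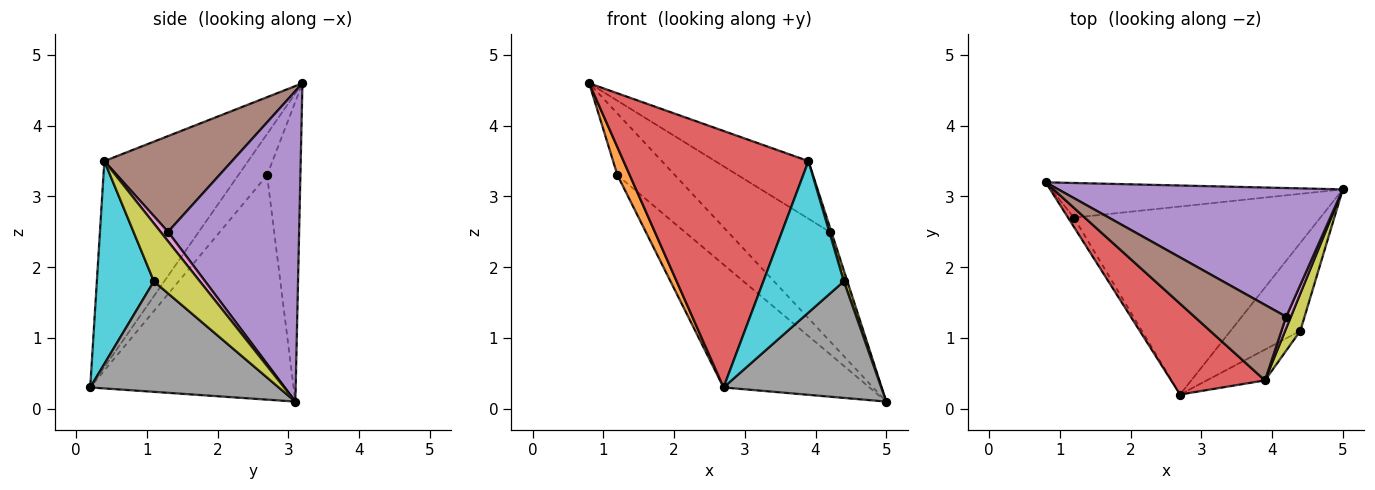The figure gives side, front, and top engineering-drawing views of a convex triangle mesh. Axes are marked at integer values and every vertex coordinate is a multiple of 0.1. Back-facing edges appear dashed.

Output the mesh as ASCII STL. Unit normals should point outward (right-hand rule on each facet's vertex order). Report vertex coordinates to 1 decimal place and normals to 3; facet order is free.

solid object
 facet normal -0.451 0.778 -0.438
  outer loop
   vertex 1.2 2.7 3.3
   vertex 0.8 3.2 4.6
   vertex 5.0 3.1 0.1
  endloop
 endfacet
 facet normal -0.911 -0.391 -0.130
  outer loop
   vertex 1.2 2.7 3.3
   vertex 2.7 0.2 0.3
   vertex 0.8 3.2 4.6
  endloop
 endfacet
 facet normal -0.606 0.435 -0.666
  outer loop
   vertex 1.2 2.7 3.3
   vertex 5.0 3.1 0.1
   vertex 2.7 0.2 0.3
  endloop
 endfacet
 facet normal -0.591 -0.760 0.269
  outer loop
   vertex 3.9 0.4 3.5
   vertex 0.8 3.2 4.6
   vertex 2.7 0.2 0.3
  endloop
 endfacet
 facet normal 0.640 0.497 0.586
  outer loop
   vertex 4.2 1.3 2.5
   vertex 5.0 3.1 0.1
   vertex 0.8 3.2 4.6
  endloop
 endfacet
 facet normal 0.639 0.467 0.612
  outer loop
   vertex 4.2 1.3 2.5
   vertex 0.8 3.2 4.6
   vertex 3.9 0.4 3.5
  endloop
 endfacet
 facet normal 0.877 0.195 0.439
  outer loop
   vertex 4.2 1.3 2.5
   vertex 3.9 0.4 3.5
   vertex 5.0 3.1 0.1
  endloop
 endfacet
 facet normal 0.690 -0.578 -0.436
  outer loop
   vertex 4.4 1.1 1.8
   vertex 2.7 0.2 0.3
   vertex 5.0 3.1 0.1
  endloop
 endfacet
 facet normal 0.965 -0.074 0.253
  outer loop
   vertex 4.4 1.1 1.8
   vertex 5.0 3.1 0.1
   vertex 3.9 0.4 3.5
  endloop
 endfacet
 facet normal 0.570 -0.805 -0.164
  outer loop
   vertex 4.4 1.1 1.8
   vertex 3.9 0.4 3.5
   vertex 2.7 0.2 0.3
  endloop
 endfacet
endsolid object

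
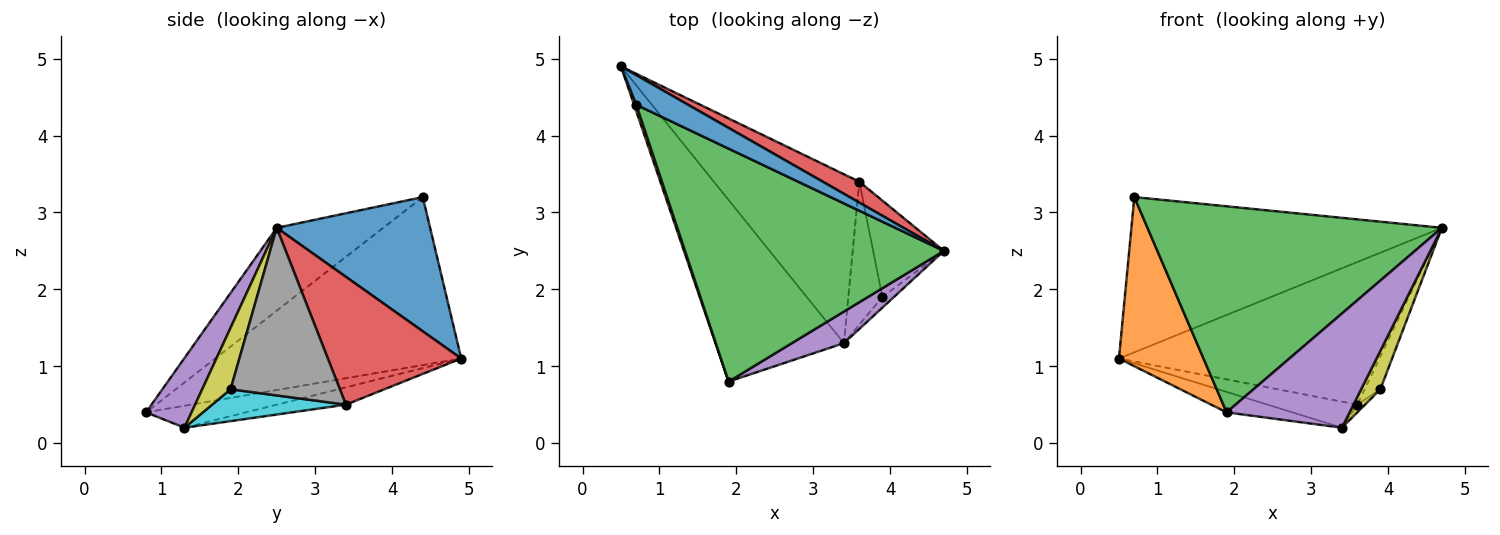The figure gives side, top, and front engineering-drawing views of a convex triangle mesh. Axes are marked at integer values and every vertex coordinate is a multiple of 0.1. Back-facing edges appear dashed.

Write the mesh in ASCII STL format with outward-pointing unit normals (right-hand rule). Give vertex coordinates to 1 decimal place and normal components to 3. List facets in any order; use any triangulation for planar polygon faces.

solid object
 facet normal 0.437 0.884 0.169
  outer loop
   vertex 0.7 4.4 3.2
   vertex 4.7 2.5 2.8
   vertex 0.5 4.9 1.1
  endloop
 endfacet
 facet normal -0.946 -0.325 0.013
  outer loop
   vertex 0.7 4.4 3.2
   vertex 0.5 4.9 1.1
   vertex 1.9 0.8 0.4
  endloop
 endfacet
 facet normal -0.233 -0.644 0.728
  outer loop
   vertex 0.7 4.4 3.2
   vertex 1.9 0.8 0.4
   vertex 4.7 2.5 2.8
  endloop
 endfacet
 facet normal 0.452 0.883 0.129
  outer loop
   vertex 3.6 3.4 0.5
   vertex 0.5 4.9 1.1
   vertex 4.7 2.5 2.8
  endloop
 endfacet
 facet normal 0.336 -0.908 0.251
  outer loop
   vertex 3.4 1.3 0.2
   vertex 4.7 2.5 2.8
   vertex 1.9 0.8 0.4
  endloop
 endfacet
 facet normal -0.167 0.110 -0.980
  outer loop
   vertex 3.4 1.3 0.2
   vertex 1.9 0.8 0.4
   vertex 0.5 4.9 1.1
  endloop
 endfacet
 facet normal -0.117 0.151 -0.982
  outer loop
   vertex 3.4 1.3 0.2
   vertex 0.5 4.9 1.1
   vertex 3.6 3.4 0.5
  endloop
 endfacet
 facet normal 0.913 0.131 -0.385
  outer loop
   vertex 3.9 1.9 0.7
   vertex 3.6 3.4 0.5
   vertex 4.7 2.5 2.8
  endloop
 endfacet
 facet normal 0.818 -0.554 -0.153
  outer loop
   vertex 3.9 1.9 0.7
   vertex 4.7 2.5 2.8
   vertex 3.4 1.3 0.2
  endloop
 endfacet
 facet normal 0.683 0.039 -0.730
  outer loop
   vertex 3.9 1.9 0.7
   vertex 3.4 1.3 0.2
   vertex 3.6 3.4 0.5
  endloop
 endfacet
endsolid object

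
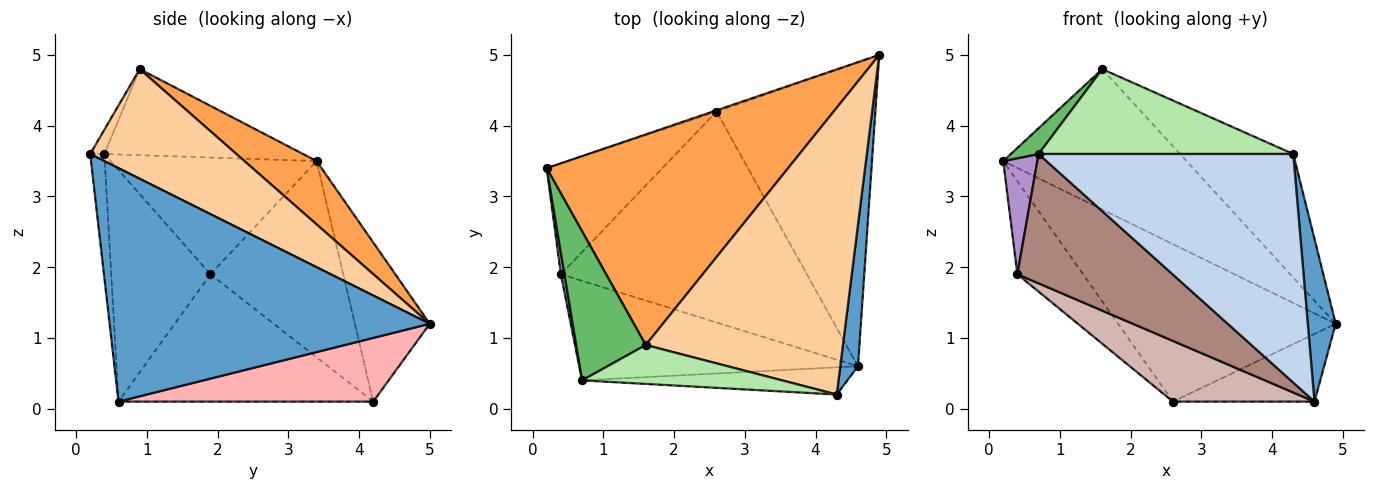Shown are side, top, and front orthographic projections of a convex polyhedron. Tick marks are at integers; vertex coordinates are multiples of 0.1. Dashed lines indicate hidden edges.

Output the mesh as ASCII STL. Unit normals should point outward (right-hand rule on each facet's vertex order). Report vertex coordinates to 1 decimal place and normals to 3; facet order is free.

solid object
 facet normal 0.993 -0.087 0.075
  outer loop
   vertex 4.6 0.6 0.1
   vertex 4.9 5.0 1.2
   vertex 4.3 0.2 3.6
  endloop
 endfacet
 facet normal -0.055 -0.991 -0.118
  outer loop
   vertex 0.7 0.4 3.6
   vertex 4.6 0.6 0.1
   vertex 4.3 0.2 3.6
  endloop
 endfacet
 facet normal 0.213 0.542 0.813
  outer loop
   vertex 1.6 0.9 4.8
   vertex 4.9 5.0 1.2
   vertex 0.2 3.4 3.5
  endloop
 endfacet
 facet normal 0.455 0.352 0.818
  outer loop
   vertex 1.6 0.9 4.8
   vertex 4.3 0.2 3.6
   vertex 4.9 5.0 1.2
  endloop
 endfacet
 facet normal -0.773 -0.108 0.625
  outer loop
   vertex 1.6 0.9 4.8
   vertex 0.2 3.4 3.5
   vertex 0.7 0.4 3.6
  endloop
 endfacet
 facet normal -0.050 -0.908 0.416
  outer loop
   vertex 1.6 0.9 4.8
   vertex 0.7 0.4 3.6
   vertex 4.3 0.2 3.6
  endloop
 endfacet
 facet normal -0.325 0.946 -0.007
  outer loop
   vertex 2.6 4.2 0.1
   vertex 0.2 3.4 3.5
   vertex 4.9 5.0 1.2
  endloop
 endfacet
 facet normal 0.364 0.202 -0.909
  outer loop
   vertex 2.6 4.2 0.1
   vertex 4.9 5.0 1.2
   vertex 4.6 0.6 0.1
  endloop
 endfacet
 facet normal -0.986 -0.163 0.030
  outer loop
   vertex 0.4 1.9 1.9
   vertex 0.7 0.4 3.6
   vertex 0.2 3.4 3.5
  endloop
 endfacet
 facet normal -0.792 0.392 -0.467
  outer loop
   vertex 0.4 1.9 1.9
   vertex 0.2 3.4 3.5
   vertex 2.6 4.2 0.1
  endloop
 endfacet
 facet normal -0.452 -0.707 -0.544
  outer loop
   vertex 0.4 1.9 1.9
   vertex 4.6 0.6 0.1
   vertex 0.7 0.4 3.6
  endloop
 endfacet
 facet normal -0.445 -0.247 -0.860
  outer loop
   vertex 0.4 1.9 1.9
   vertex 2.6 4.2 0.1
   vertex 4.6 0.6 0.1
  endloop
 endfacet
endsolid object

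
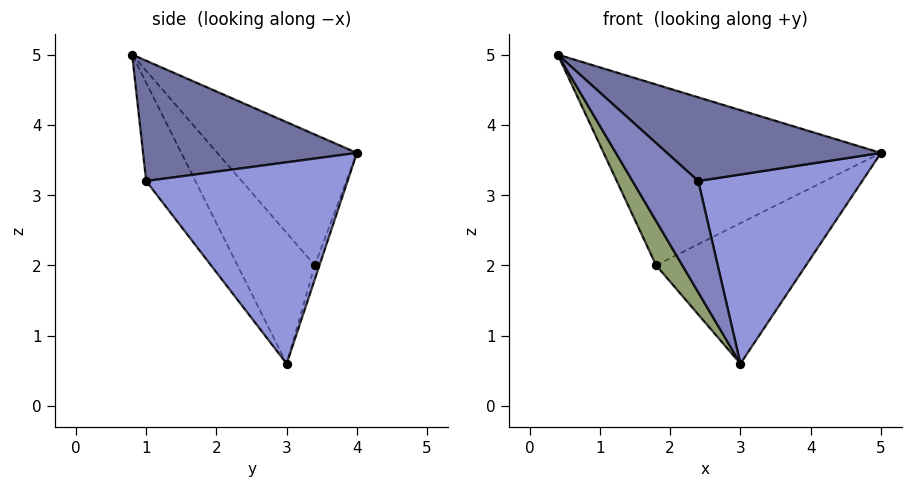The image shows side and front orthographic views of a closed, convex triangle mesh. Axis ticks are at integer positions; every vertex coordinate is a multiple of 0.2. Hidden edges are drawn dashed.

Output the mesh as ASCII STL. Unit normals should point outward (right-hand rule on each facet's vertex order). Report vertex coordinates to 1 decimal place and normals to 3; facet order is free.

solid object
 facet normal 0.577 -0.577 0.577
  outer loop
   vertex 2.4 1.0 3.2
   vertex 5.0 4.0 3.6
   vertex 0.4 0.8 5.0
  endloop
 endfacet
 facet normal -0.478 -0.639 -0.602
  outer loop
   vertex 2.4 1.0 3.2
   vertex 0.4 0.8 5.0
   vertex 3.0 3.0 0.6
  endloop
 endfacet
 facet normal 0.741 -0.604 -0.293
  outer loop
   vertex 2.4 1.0 3.2
   vertex 3.0 3.0 0.6
   vertex 5.0 4.0 3.6
  endloop
 endfacet
 facet normal -0.392 0.778 0.491
  outer loop
   vertex 1.8 3.4 2.0
   vertex 0.4 0.8 5.0
   vertex 5.0 4.0 3.6
  endloop
 endfacet
 facet normal -0.769 -0.260 -0.584
  outer loop
   vertex 1.8 3.4 2.0
   vertex 3.0 3.0 0.6
   vertex 0.4 0.8 5.0
  endloop
 endfacet
 facet normal -0.030 0.954 -0.298
  outer loop
   vertex 1.8 3.4 2.0
   vertex 5.0 4.0 3.6
   vertex 3.0 3.0 0.6
  endloop
 endfacet
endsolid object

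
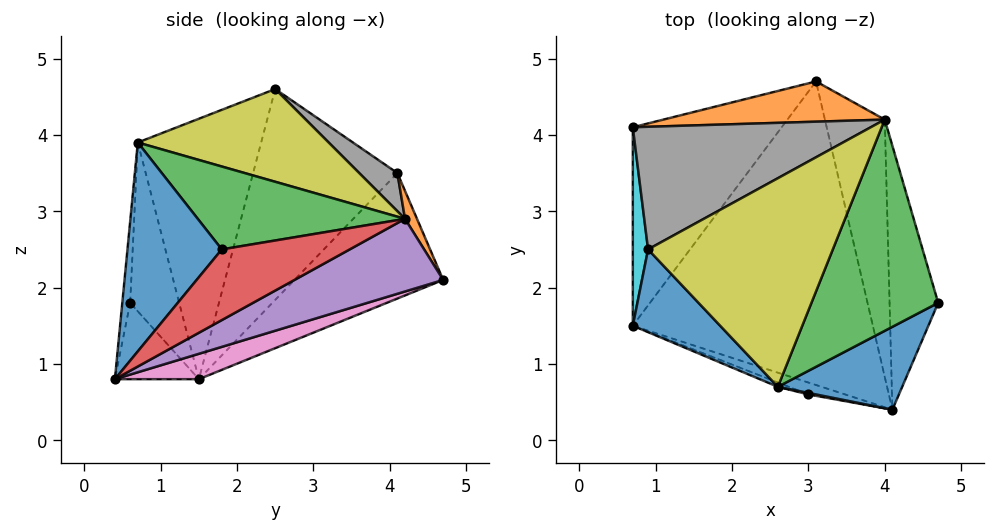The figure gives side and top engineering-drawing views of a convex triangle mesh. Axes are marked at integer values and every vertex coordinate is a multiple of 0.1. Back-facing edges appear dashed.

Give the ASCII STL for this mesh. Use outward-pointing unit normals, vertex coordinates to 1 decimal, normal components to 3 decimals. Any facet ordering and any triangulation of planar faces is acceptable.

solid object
 facet normal 0.611 -0.703 0.364
  outer loop
   vertex 2.6 0.7 3.9
   vertex 4.1 0.4 0.8
   vertex 4.7 1.8 2.5
  endloop
 endfacet
 facet normal 0.061 0.876 0.479
  outer loop
   vertex 4.0 4.2 2.9
   vertex 3.1 4.7 2.1
   vertex 0.7 4.1 3.5
  endloop
 endfacet
 facet normal 0.547 0.020 0.837
  outer loop
   vertex 4.0 4.2 2.9
   vertex 2.6 0.7 3.9
   vertex 4.7 1.8 2.5
  endloop
 endfacet
 facet normal 0.781 0.317 -0.537
  outer loop
   vertex 4.0 4.2 2.9
   vertex 4.7 1.8 2.5
   vertex 4.1 0.4 0.8
  endloop
 endfacet
 facet normal 0.723 0.348 -0.596
  outer loop
   vertex 4.0 4.2 2.9
   vertex 4.1 0.4 0.8
   vertex 3.1 4.7 2.1
  endloop
 endfacet
 facet normal -0.505 0.622 -0.599
  outer loop
   vertex 0.7 1.5 0.8
   vertex 0.7 4.1 3.5
   vertex 3.1 4.7 2.1
  endloop
 endfacet
 facet normal 0.100 0.309 -0.946
  outer loop
   vertex 0.7 1.5 0.8
   vertex 3.1 4.7 2.1
   vertex 4.1 0.4 0.8
  endloop
 endfacet
 facet normal 0.130 0.573 0.809
  outer loop
   vertex 0.9 2.5 4.6
   vertex 4.0 4.2 2.9
   vertex 0.7 4.1 3.5
  endloop
 endfacet
 facet normal 0.447 0.076 0.891
  outer loop
   vertex 0.9 2.5 4.6
   vertex 2.6 0.7 3.9
   vertex 4.0 4.2 2.9
  endloop
 endfacet
 facet normal -0.995 -0.075 0.072
  outer loop
   vertex 0.9 2.5 4.6
   vertex 0.7 4.1 3.5
   vertex 0.7 1.5 0.8
  endloop
 endfacet
 facet normal -0.664 -0.714 0.223
  outer loop
   vertex 0.9 2.5 4.6
   vertex 0.7 1.5 0.8
   vertex 2.6 0.7 3.9
  endloop
 endfacet
 facet normal -0.165 -0.986 0.015
  outer loop
   vertex 3.0 0.6 1.8
   vertex 4.1 0.4 0.8
   vertex 2.6 0.7 3.9
  endloop
 endfacet
 facet normal -0.304 -0.941 -0.147
  outer loop
   vertex 3.0 0.6 1.8
   vertex 0.7 1.5 0.8
   vertex 4.1 0.4 0.8
  endloop
 endfacet
 facet normal -0.356 -0.934 -0.023
  outer loop
   vertex 3.0 0.6 1.8
   vertex 2.6 0.7 3.9
   vertex 0.7 1.5 0.8
  endloop
 endfacet
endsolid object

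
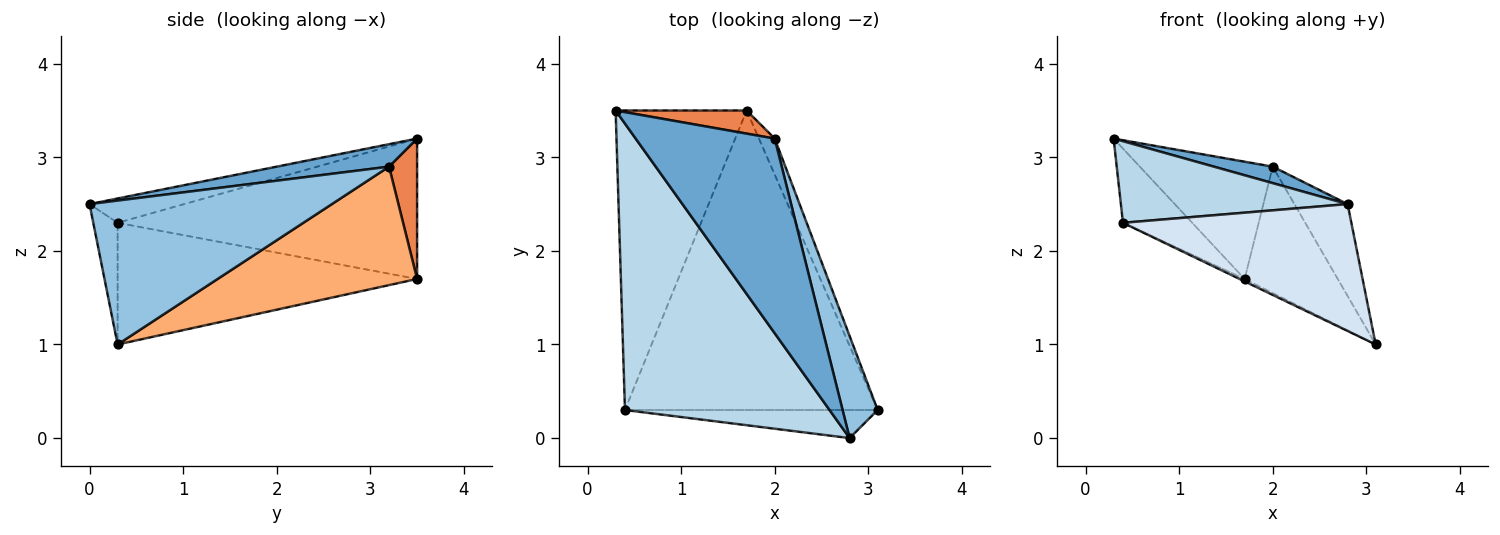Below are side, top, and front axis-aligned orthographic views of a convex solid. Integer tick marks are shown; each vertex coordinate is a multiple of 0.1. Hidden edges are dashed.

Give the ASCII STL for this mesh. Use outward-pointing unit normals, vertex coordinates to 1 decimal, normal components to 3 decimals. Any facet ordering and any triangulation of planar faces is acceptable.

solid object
 facet normal 0.159 -0.083 0.984
  outer loop
   vertex 2.0 3.2 2.9
   vertex 0.3 3.5 3.2
   vertex 2.8 0.0 2.5
  endloop
 endfacet
 facet normal 0.950 0.209 0.232
  outer loop
   vertex 2.0 3.2 2.9
   vertex 2.8 0.0 2.5
   vertex 3.1 0.3 1.0
  endloop
 endfacet
 facet normal -0.114 -0.272 0.955
  outer loop
   vertex 0.4 0.3 2.3
   vertex 2.8 0.0 2.5
   vertex 0.3 3.5 3.2
  endloop
 endfacet
 facet normal -0.103 -0.971 -0.215
  outer loop
   vertex 0.4 0.3 2.3
   vertex 3.1 0.3 1.0
   vertex 2.8 0.0 2.5
  endloop
 endfacet
 facet normal 0.203 0.961 0.189
  outer loop
   vertex 1.7 3.5 1.7
   vertex 0.3 3.5 3.2
   vertex 2.0 3.2 2.9
  endloop
 endfacet
 facet normal 0.900 0.420 -0.120
  outer loop
   vertex 1.7 3.5 1.7
   vertex 2.0 3.2 2.9
   vertex 3.1 0.3 1.0
  endloop
 endfacet
 facet normal -0.721 0.167 -0.673
  outer loop
   vertex 1.7 3.5 1.7
   vertex 0.4 0.3 2.3
   vertex 0.3 3.5 3.2
  endloop
 endfacet
 facet normal -0.434 0.007 -0.901
  outer loop
   vertex 1.7 3.5 1.7
   vertex 3.1 0.3 1.0
   vertex 0.4 0.3 2.3
  endloop
 endfacet
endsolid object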